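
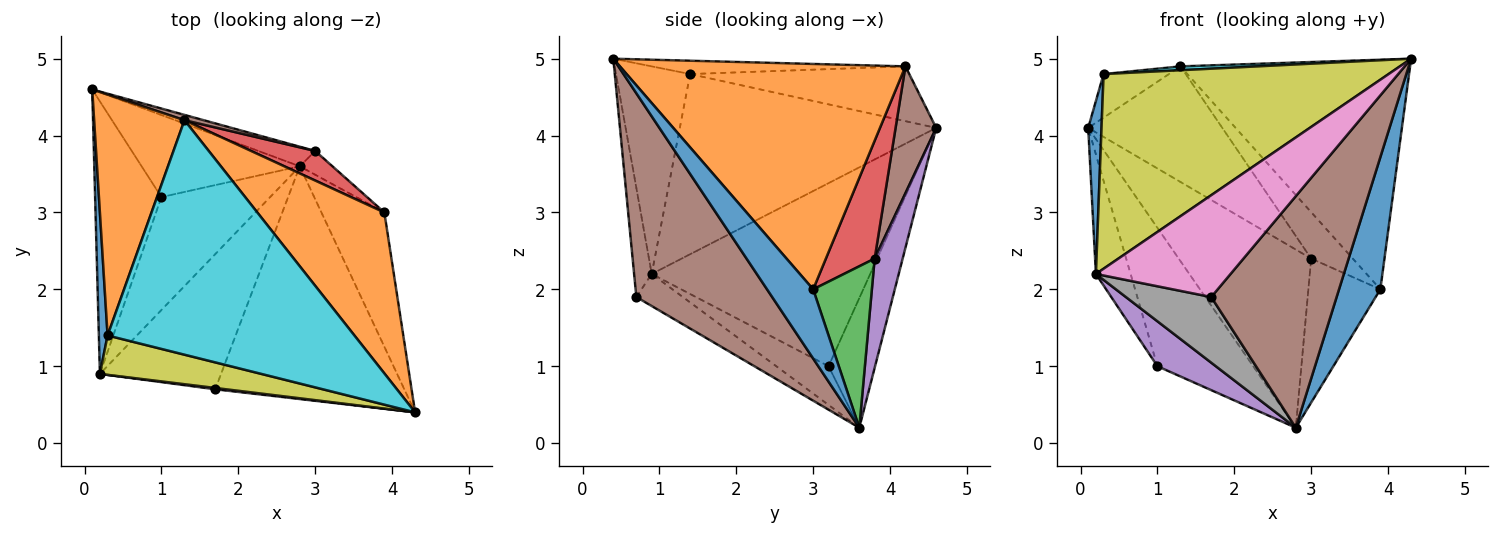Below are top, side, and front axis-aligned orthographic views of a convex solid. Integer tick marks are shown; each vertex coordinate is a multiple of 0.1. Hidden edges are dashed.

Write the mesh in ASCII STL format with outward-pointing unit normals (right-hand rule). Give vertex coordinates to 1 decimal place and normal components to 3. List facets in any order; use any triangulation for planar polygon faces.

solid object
 facet normal 0.617 -0.552 -0.561
  outer loop
   vertex 3.9 3.0 2.0
   vertex 4.3 0.4 5.0
   vertex 2.8 3.6 0.2
  endloop
 endfacet
 facet normal 0.713 0.574 0.402
  outer loop
   vertex 1.3 4.2 4.9
   vertex 4.3 0.4 5.0
   vertex 3.9 3.0 2.0
  endloop
 endfacet
 facet normal -0.385 0.794 -0.470
  outer loop
   vertex 1.0 3.2 1.0
   vertex 0.1 4.6 4.1
   vertex 2.8 3.6 0.2
  endloop
 endfacet
 facet normal -0.930 0.148 -0.337
  outer loop
   vertex 1.0 3.2 1.0
   vertex 0.2 0.9 2.2
   vertex 0.1 4.6 4.1
  endloop
 endfacet
 facet normal -0.314 -0.351 -0.882
  outer loop
   vertex 1.0 3.2 1.0
   vertex 2.8 3.6 0.2
   vertex 0.2 0.9 2.2
  endloop
 endfacet
 facet normal 0.607 -0.560 -0.563
  outer loop
   vertex 1.7 0.7 1.9
   vertex 2.8 3.6 0.2
   vertex 4.3 0.4 5.0
  endloop
 endfacet
 facet normal -0.130 -0.991 0.013
  outer loop
   vertex 1.7 0.7 1.9
   vertex 4.3 0.4 5.0
   vertex 0.2 0.9 2.2
  endloop
 endfacet
 facet normal -0.232 -0.425 -0.875
  outer loop
   vertex 1.7 0.7 1.9
   vertex 0.2 0.9 2.2
   vertex 2.8 3.6 0.2
  endloop
 endfacet
 facet normal -0.247 -0.950 0.192
  outer loop
   vertex 0.3 1.4 4.8
   vertex 0.2 0.9 2.2
   vertex 4.3 0.4 5.0
  endloop
 endfacet
 facet normal -0.054 -0.016 0.998
  outer loop
   vertex 0.3 1.4 4.8
   vertex 4.3 0.4 5.0
   vertex 1.3 4.2 4.9
  endloop
 endfacet
 facet normal -0.997 -0.052 0.048
  outer loop
   vertex 0.3 1.4 4.8
   vertex 0.1 4.6 4.1
   vertex 0.2 0.9 2.2
  endloop
 endfacet
 facet normal -0.512 0.153 0.845
  outer loop
   vertex 0.3 1.4 4.8
   vertex 1.3 4.2 4.9
   vertex 0.1 4.6 4.1
  endloop
 endfacet
 facet normal 0.627 0.769 -0.127
  outer loop
   vertex 3.0 3.8 2.4
   vertex 3.9 3.0 2.0
   vertex 2.8 3.6 0.2
  endloop
 endfacet
 facet normal 0.703 0.600 0.382
  outer loop
   vertex 3.0 3.8 2.4
   vertex 1.3 4.2 4.9
   vertex 3.9 3.0 2.0
  endloop
 endfacet
 facet normal 0.206 0.973 -0.107
  outer loop
   vertex 3.0 3.8 2.4
   vertex 2.8 3.6 0.2
   vertex 0.1 4.6 4.1
  endloop
 endfacet
 facet normal 0.289 0.956 0.044
  outer loop
   vertex 3.0 3.8 2.4
   vertex 0.1 4.6 4.1
   vertex 1.3 4.2 4.9
  endloop
 endfacet
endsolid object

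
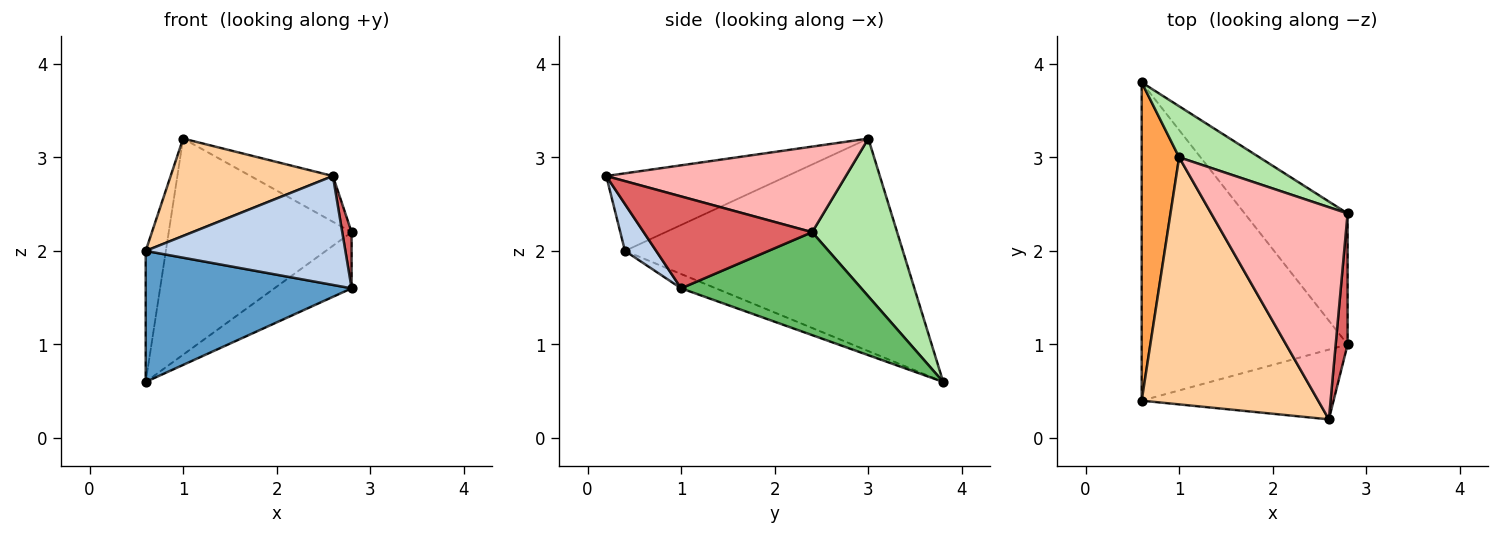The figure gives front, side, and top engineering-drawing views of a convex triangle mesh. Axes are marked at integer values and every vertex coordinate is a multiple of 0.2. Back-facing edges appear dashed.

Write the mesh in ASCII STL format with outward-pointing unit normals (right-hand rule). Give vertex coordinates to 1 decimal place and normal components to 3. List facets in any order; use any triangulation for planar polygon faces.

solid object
 facet normal -0.064 -0.380 -0.923
  outer loop
   vertex 0.6 0.4 2.0
   vertex 0.6 3.8 0.6
   vertex 2.8 1.0 1.6
  endloop
 endfacet
 facet normal 0.130 -0.835 -0.535
  outer loop
   vertex 0.6 0.4 2.0
   vertex 2.8 1.0 1.6
   vertex 2.6 0.2 2.8
  endloop
 endfacet
 facet normal -0.982 0.071 0.173
  outer loop
   vertex 0.6 0.4 2.0
   vertex 1.0 3.0 3.2
   vertex 0.6 3.8 0.6
  endloop
 endfacet
 facet normal -0.378 -0.339 0.861
  outer loop
   vertex 0.6 0.4 2.0
   vertex 2.6 0.2 2.8
   vertex 1.0 3.0 3.2
  endloop
 endfacet
 facet normal 0.677 0.290 -0.677
  outer loop
   vertex 2.8 2.4 2.2
   vertex 2.8 1.0 1.6
   vertex 0.6 3.8 0.6
  endloop
 endfacet
 facet normal 0.412 0.887 0.209
  outer loop
   vertex 2.8 2.4 2.2
   vertex 0.6 3.8 0.6
   vertex 1.0 3.0 3.2
  endloop
 endfacet
 facet normal 0.990 -0.055 0.128
  outer loop
   vertex 2.8 2.4 2.2
   vertex 2.6 0.2 2.8
   vertex 2.8 1.0 1.6
  endloop
 endfacet
 facet normal 0.523 0.180 0.833
  outer loop
   vertex 2.8 2.4 2.2
   vertex 1.0 3.0 3.2
   vertex 2.6 0.2 2.8
  endloop
 endfacet
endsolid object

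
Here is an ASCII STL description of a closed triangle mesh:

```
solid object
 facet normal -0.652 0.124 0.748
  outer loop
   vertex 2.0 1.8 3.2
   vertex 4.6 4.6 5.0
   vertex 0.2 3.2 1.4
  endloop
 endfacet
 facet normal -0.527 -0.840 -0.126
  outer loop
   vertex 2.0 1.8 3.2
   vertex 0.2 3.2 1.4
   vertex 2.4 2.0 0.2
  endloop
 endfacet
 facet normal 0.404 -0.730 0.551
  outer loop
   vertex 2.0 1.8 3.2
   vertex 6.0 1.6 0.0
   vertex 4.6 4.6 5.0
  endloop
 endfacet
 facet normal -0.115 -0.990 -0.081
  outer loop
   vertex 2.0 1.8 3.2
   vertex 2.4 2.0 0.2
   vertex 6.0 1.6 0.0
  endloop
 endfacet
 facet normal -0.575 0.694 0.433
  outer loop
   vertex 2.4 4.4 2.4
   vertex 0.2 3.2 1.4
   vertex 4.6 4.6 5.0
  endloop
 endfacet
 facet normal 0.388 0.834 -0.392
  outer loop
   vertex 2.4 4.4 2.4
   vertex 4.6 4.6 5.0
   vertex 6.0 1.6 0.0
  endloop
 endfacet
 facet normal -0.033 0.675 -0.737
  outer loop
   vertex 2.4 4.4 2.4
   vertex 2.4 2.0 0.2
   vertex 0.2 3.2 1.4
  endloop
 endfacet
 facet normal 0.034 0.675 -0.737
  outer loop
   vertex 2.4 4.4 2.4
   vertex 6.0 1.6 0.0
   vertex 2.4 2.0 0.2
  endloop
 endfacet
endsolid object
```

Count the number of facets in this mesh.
8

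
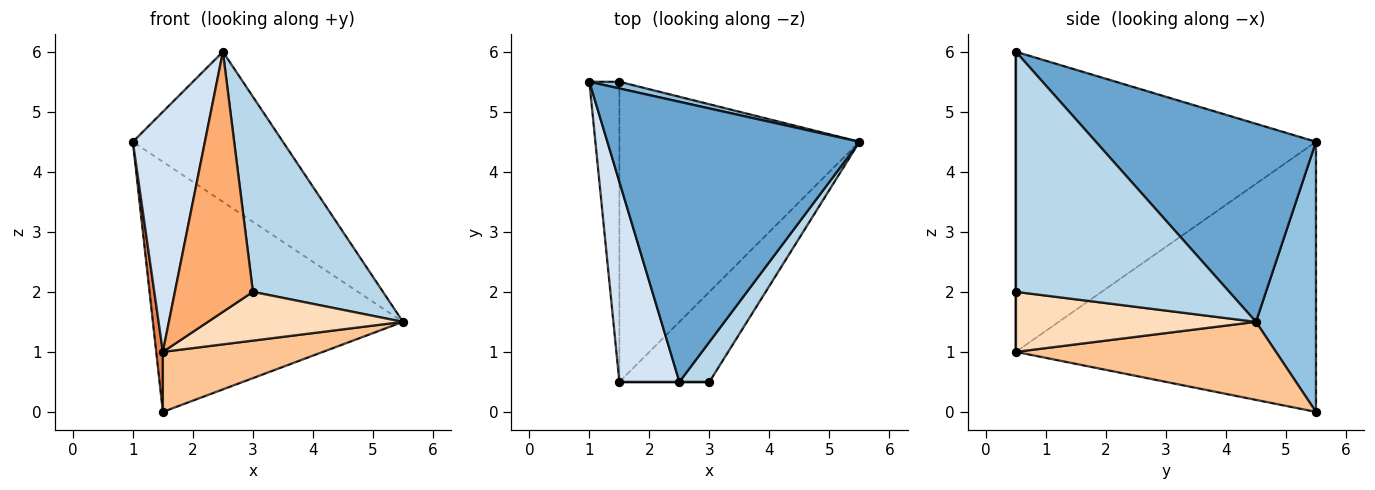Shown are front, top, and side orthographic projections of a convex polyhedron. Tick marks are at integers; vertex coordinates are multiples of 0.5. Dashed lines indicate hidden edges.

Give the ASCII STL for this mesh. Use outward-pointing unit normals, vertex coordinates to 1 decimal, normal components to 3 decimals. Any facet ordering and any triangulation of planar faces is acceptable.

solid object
 facet normal 0.569 0.388 0.725
  outer loop
   vertex 2.5 0.5 6.0
   vertex 5.5 4.5 1.5
   vertex 1.0 5.5 4.5
  endloop
 endfacet
 facet normal 0.233 0.972 0.026
  outer loop
   vertex 1.5 5.5 0.0
   vertex 1.0 5.5 4.5
   vertex 5.5 4.5 1.5
  endloop
 endfacet
 facet normal 0.849 -0.517 0.106
  outer loop
   vertex 3.0 0.5 2.0
   vertex 5.5 4.5 1.5
   vertex 2.5 0.5 6.0
  endloop
 endfacet
 facet normal -0.955 -0.229 0.191
  outer loop
   vertex 1.5 0.5 1.0
   vertex 2.5 0.5 6.0
   vertex 1.0 5.5 4.5
  endloop
 endfacet
 facet normal -0.994 -0.022 -0.110
  outer loop
   vertex 1.5 0.5 1.0
   vertex 1.0 5.5 4.5
   vertex 1.5 5.5 0.0
  endloop
 endfacet
 facet normal 0.000 -1.000 0.000
  outer loop
   vertex 1.5 0.5 1.0
   vertex 3.0 0.5 2.0
   vertex 2.5 0.5 6.0
  endloop
 endfacet
 facet normal 0.304 -0.187 -0.934
  outer loop
   vertex 1.5 0.5 1.0
   vertex 1.5 5.5 0.0
   vertex 5.5 4.5 1.5
  endloop
 endfacet
 facet normal 0.506 -0.411 -0.759
  outer loop
   vertex 1.5 0.5 1.0
   vertex 5.5 4.5 1.5
   vertex 3.0 0.5 2.0
  endloop
 endfacet
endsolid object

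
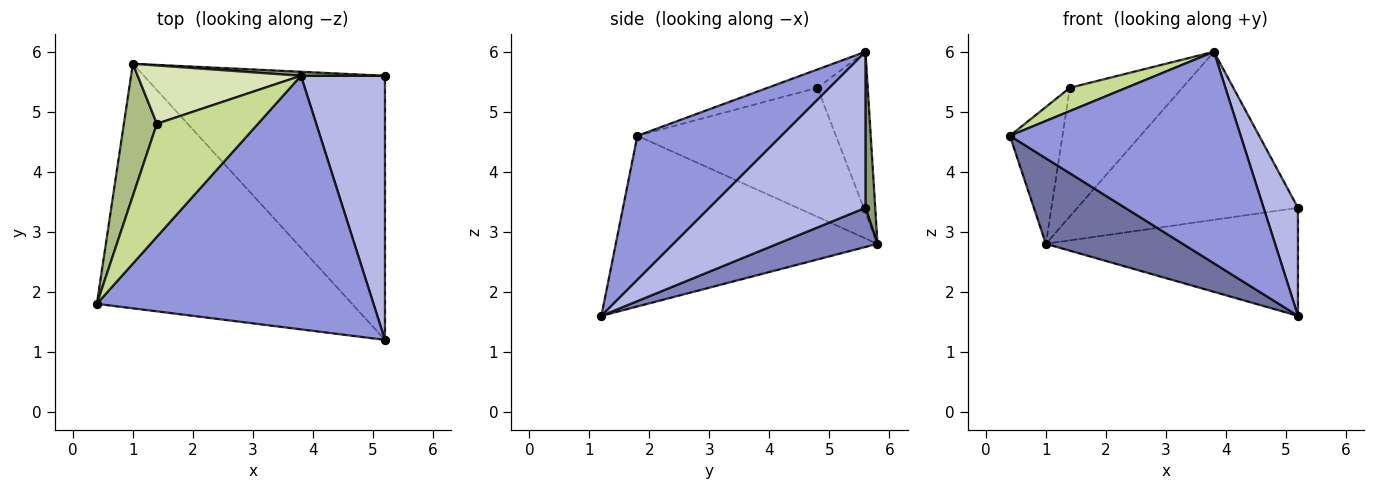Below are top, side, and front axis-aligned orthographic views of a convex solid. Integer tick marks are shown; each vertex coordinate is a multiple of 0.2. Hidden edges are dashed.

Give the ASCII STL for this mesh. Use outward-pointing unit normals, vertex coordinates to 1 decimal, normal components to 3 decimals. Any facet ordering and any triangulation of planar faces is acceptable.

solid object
 facet normal -0.534 -0.279 -0.798
  outer loop
   vertex 1.0 5.8 2.8
   vertex 5.2 1.2 1.6
   vertex 0.4 1.8 4.6
  endloop
 endfacet
 facet normal 0.149 0.374 -0.915
  outer loop
   vertex 1.0 5.8 2.8
   vertex 5.2 5.6 3.4
   vertex 5.2 1.2 1.6
  endloop
 endfacet
 facet normal 0.371 -0.595 0.713
  outer loop
   vertex 3.8 5.6 6.0
   vertex 0.4 1.8 4.6
   vertex 5.2 1.2 1.6
  endloop
 endfacet
 facet normal 0.864 -0.190 0.465
  outer loop
   vertex 3.8 5.6 6.0
   vertex 5.2 1.2 1.6
   vertex 5.2 5.6 3.4
  endloop
 endfacet
 facet normal 0.044 0.999 0.024
  outer loop
   vertex 3.8 5.6 6.0
   vertex 5.2 5.6 3.4
   vertex 1.0 5.8 2.8
  endloop
 endfacet
 facet normal -0.938 0.249 0.240
  outer loop
   vertex 1.4 4.8 5.4
   vertex 1.0 5.8 2.8
   vertex 0.4 1.8 4.6
  endloop
 endfacet
 facet normal -0.175 -0.199 0.964
  outer loop
   vertex 1.4 4.8 5.4
   vertex 0.4 1.8 4.6
   vertex 3.8 5.6 6.0
  endloop
 endfacet
 facet normal -0.377 0.844 0.382
  outer loop
   vertex 1.4 4.8 5.4
   vertex 3.8 5.6 6.0
   vertex 1.0 5.8 2.8
  endloop
 endfacet
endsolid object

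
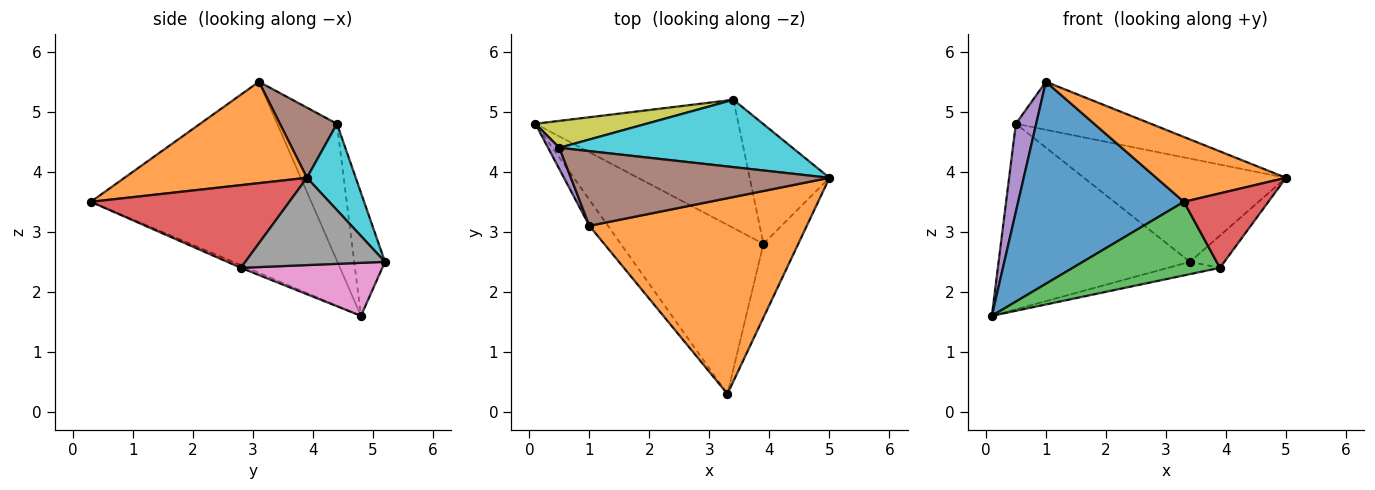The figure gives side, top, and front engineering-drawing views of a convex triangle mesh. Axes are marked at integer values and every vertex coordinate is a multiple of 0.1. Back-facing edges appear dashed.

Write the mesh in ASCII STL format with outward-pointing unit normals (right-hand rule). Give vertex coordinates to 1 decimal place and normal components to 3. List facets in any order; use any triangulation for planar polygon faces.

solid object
 facet normal -0.797 -0.599 -0.077
  outer loop
   vertex 1.0 3.1 5.5
   vertex 0.1 4.8 1.6
   vertex 3.3 0.3 3.5
  endloop
 endfacet
 facet normal 0.405 -0.288 0.868
  outer loop
   vertex 1.0 3.1 5.5
   vertex 3.3 0.3 3.5
   vertex 5.0 3.9 3.9
  endloop
 endfacet
 facet normal -0.017 -0.399 -0.917
  outer loop
   vertex 3.9 2.8 2.4
   vertex 3.3 0.3 3.5
   vertex 0.1 4.8 1.6
  endloop
 endfacet
 facet normal 0.858 -0.365 -0.362
  outer loop
   vertex 3.9 2.8 2.4
   vertex 5.0 3.9 3.9
   vertex 3.3 0.3 3.5
  endloop
 endfacet
 facet normal -0.944 -0.321 0.078
  outer loop
   vertex 0.5 4.4 4.8
   vertex 0.1 4.8 1.6
   vertex 1.0 3.1 5.5
  endloop
 endfacet
 facet normal 0.223 0.527 0.820
  outer loop
   vertex 0.5 4.4 4.8
   vertex 1.0 3.1 5.5
   vertex 5.0 3.9 3.9
  endloop
 endfacet
 facet normal 0.252 0.093 -0.963
  outer loop
   vertex 3.4 5.2 2.5
   vertex 3.9 2.8 2.4
   vertex 0.1 4.8 1.6
  endloop
 endfacet
 facet normal 0.726 0.179 -0.664
  outer loop
   vertex 3.4 5.2 2.5
   vertex 5.0 3.9 3.9
   vertex 3.9 2.8 2.4
  endloop
 endfacet
 facet normal -0.157 0.977 0.142
  outer loop
   vertex 3.4 5.2 2.5
   vertex 0.1 4.8 1.6
   vertex 0.5 4.4 4.8
  endloop
 endfacet
 facet normal 0.198 0.821 0.536
  outer loop
   vertex 3.4 5.2 2.5
   vertex 0.5 4.4 4.8
   vertex 5.0 3.9 3.9
  endloop
 endfacet
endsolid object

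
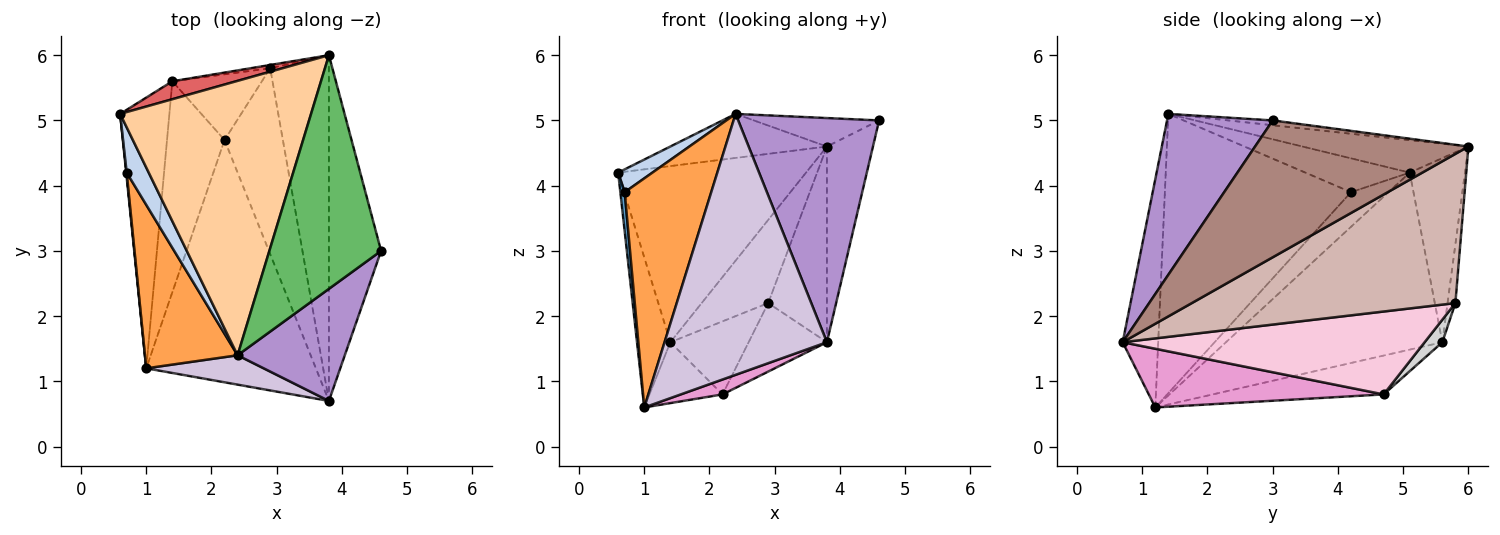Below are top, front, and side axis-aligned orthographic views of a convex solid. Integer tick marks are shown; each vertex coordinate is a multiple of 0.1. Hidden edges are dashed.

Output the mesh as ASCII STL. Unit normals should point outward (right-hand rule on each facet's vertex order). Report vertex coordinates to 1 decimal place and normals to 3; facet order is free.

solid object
 facet normal -0.993 -0.115 0.014
  outer loop
   vertex 0.7 4.2 3.9
   vertex 0.6 5.1 4.2
   vertex 1.0 1.2 0.6
  endloop
 endfacet
 facet normal -0.808 -0.265 0.526
  outer loop
   vertex 0.7 4.2 3.9
   vertex 2.4 1.4 5.1
   vertex 0.6 5.1 4.2
  endloop
 endfacet
 facet normal -0.868 -0.404 0.288
  outer loop
   vertex 0.7 4.2 3.9
   vertex 1.0 1.2 0.6
   vertex 2.4 1.4 5.1
  endloop
 endfacet
 facet normal -0.166 0.156 0.974
  outer loop
   vertex 3.8 6.0 4.6
   vertex 0.6 5.1 4.2
   vertex 2.4 1.4 5.1
  endloop
 endfacet
 facet normal -0.043 0.121 0.992
  outer loop
   vertex 3.8 6.0 4.6
   vertex 2.4 1.4 5.1
   vertex 4.6 3.0 5.0
  endloop
 endfacet
 facet normal -0.953 0.147 -0.265
  outer loop
   vertex 1.4 5.6 1.6
   vertex 1.0 1.2 0.6
   vertex 0.6 5.1 4.2
  endloop
 endfacet
 facet normal -0.281 0.955 0.097
  outer loop
   vertex 1.4 5.6 1.6
   vertex 0.6 5.1 4.2
   vertex 3.8 6.0 4.6
  endloop
 endfacet
 facet normal -0.117 0.992 -0.039
  outer loop
   vertex 1.4 5.6 1.6
   vertex 3.8 6.0 4.6
   vertex 2.9 5.8 2.2
  endloop
 endfacet
 facet normal 0.557 -0.743 0.371
  outer loop
   vertex 3.8 0.7 1.6
   vertex 4.6 3.0 5.0
   vertex 2.4 1.4 5.1
  endloop
 endfacet
 facet normal -0.212 -0.971 0.109
  outer loop
   vertex 3.8 0.7 1.6
   vertex 2.4 1.4 5.1
   vertex 1.0 1.2 0.6
  endloop
 endfacet
 facet normal 0.916 0.198 -0.349
  outer loop
   vertex 3.8 0.7 1.6
   vertex 3.8 6.0 4.6
   vertex 4.6 3.0 5.0
  endloop
 endfacet
 facet normal 0.911 0.203 -0.359
  outer loop
   vertex 3.8 0.7 1.6
   vertex 2.9 5.8 2.2
   vertex 3.8 6.0 4.6
  endloop
 endfacet
 facet normal 0.327 -0.058 -0.943
  outer loop
   vertex 2.2 4.7 0.8
   vertex 3.8 0.7 1.6
   vertex 1.0 1.2 0.6
  endloop
 endfacet
 facet normal 0.800 0.207 -0.563
  outer loop
   vertex 2.2 4.7 0.8
   vertex 2.9 5.8 2.2
   vertex 3.8 0.7 1.6
  endloop
 endfacet
 facet normal -0.544 0.233 -0.806
  outer loop
   vertex 2.2 4.7 0.8
   vertex 1.0 1.2 0.6
   vertex 1.4 5.6 1.6
  endloop
 endfacet
 facet normal 0.166 0.733 -0.659
  outer loop
   vertex 2.2 4.7 0.8
   vertex 1.4 5.6 1.6
   vertex 2.9 5.8 2.2
  endloop
 endfacet
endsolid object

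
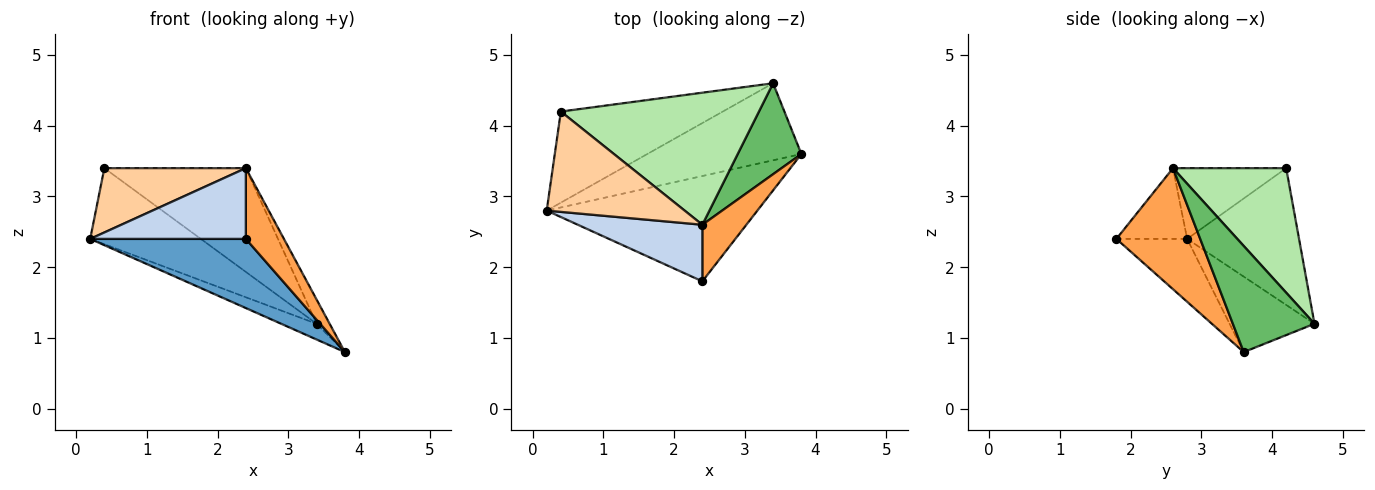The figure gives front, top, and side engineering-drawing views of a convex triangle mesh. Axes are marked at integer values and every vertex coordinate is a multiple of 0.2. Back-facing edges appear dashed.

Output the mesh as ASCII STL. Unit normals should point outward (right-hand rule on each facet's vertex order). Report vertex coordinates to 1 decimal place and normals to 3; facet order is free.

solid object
 facet normal -0.242 -0.533 -0.811
  outer loop
   vertex 2.4 1.8 2.4
   vertex 0.2 2.8 2.4
   vertex 3.8 3.6 0.8
  endloop
 endfacet
 facet normal -0.334 -0.736 0.589
  outer loop
   vertex 2.4 2.6 3.4
   vertex 0.2 2.8 2.4
   vertex 2.4 1.8 2.4
  endloop
 endfacet
 facet normal 0.864 -0.393 0.314
  outer loop
   vertex 2.4 2.6 3.4
   vertex 2.4 1.8 2.4
   vertex 3.8 3.6 0.8
  endloop
 endfacet
 facet normal -0.396 -0.495 0.773
  outer loop
   vertex 0.4 4.2 3.4
   vertex 0.2 2.8 2.4
   vertex 2.4 2.6 3.4
  endloop
 endfacet
 facet normal 0.850 0.136 0.510
  outer loop
   vertex 3.4 4.6 1.2
   vertex 2.4 2.6 3.4
   vertex 3.8 3.6 0.8
  endloop
 endfacet
 facet normal 0.443 0.554 0.705
  outer loop
   vertex 3.4 4.6 1.2
   vertex 0.4 4.2 3.4
   vertex 2.4 2.6 3.4
  endloop
 endfacet
 facet normal -0.433 0.180 -0.883
  outer loop
   vertex 3.4 4.6 1.2
   vertex 3.8 3.6 0.8
   vertex 0.2 2.8 2.4
  endloop
 endfacet
 facet normal -0.544 0.538 -0.644
  outer loop
   vertex 3.4 4.6 1.2
   vertex 0.2 2.8 2.4
   vertex 0.4 4.2 3.4
  endloop
 endfacet
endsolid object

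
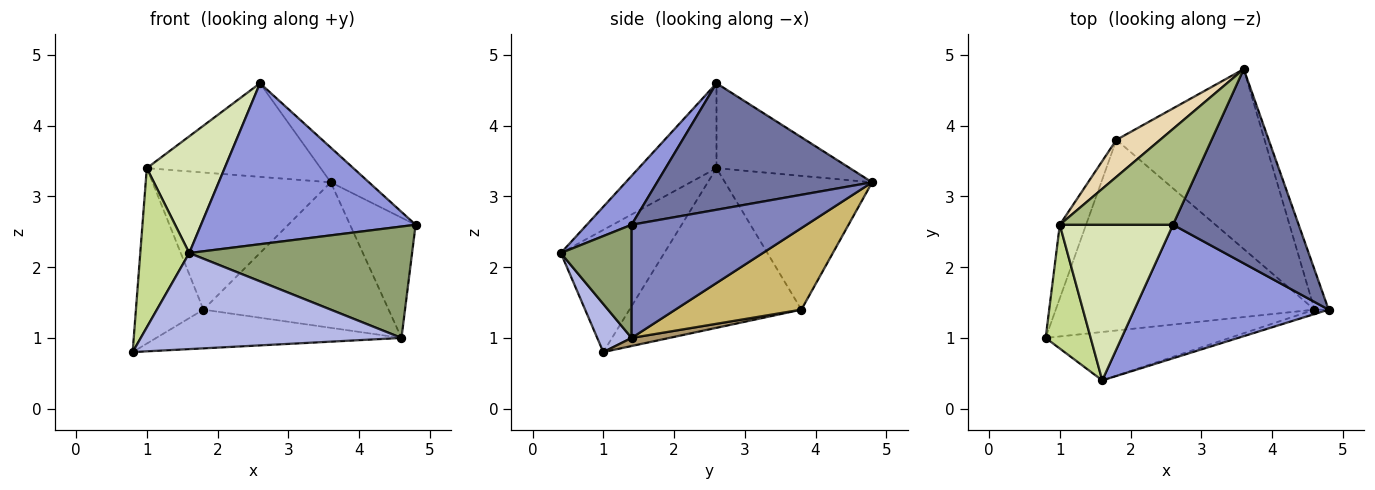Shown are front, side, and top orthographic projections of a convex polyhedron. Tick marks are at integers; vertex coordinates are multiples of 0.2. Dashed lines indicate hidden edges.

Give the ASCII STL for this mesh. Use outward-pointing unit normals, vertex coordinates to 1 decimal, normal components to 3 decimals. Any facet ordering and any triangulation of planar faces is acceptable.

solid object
 facet normal 0.704 0.125 0.699
  outer loop
   vertex 2.6 2.6 4.6
   vertex 4.8 1.4 2.6
   vertex 3.6 4.8 3.2
  endloop
 endfacet
 facet normal 0.930 0.349 -0.116
  outer loop
   vertex 4.6 1.4 1.0
   vertex 3.6 4.8 3.2
   vertex 4.8 1.4 2.6
  endloop
 endfacet
 facet normal 0.159 -0.760 0.630
  outer loop
   vertex 1.6 0.4 2.2
   vertex 4.8 1.4 2.6
   vertex 2.6 2.6 4.6
  endloop
 endfacet
 facet normal 0.117 -0.887 -0.447
  outer loop
   vertex 1.6 0.4 2.2
   vertex 0.8 1.0 0.8
   vertex 4.6 1.4 1.0
  endloop
 endfacet
 facet normal 0.302 -0.952 -0.038
  outer loop
   vertex 1.6 0.4 2.2
   vertex 4.6 1.4 1.0
   vertex 4.8 1.4 2.6
  endloop
 endfacet
 facet normal -0.473 0.616 0.630
  outer loop
   vertex 1.0 2.6 3.4
   vertex 2.6 2.6 4.6
   vertex 3.6 4.8 3.2
  endloop
 endfacet
 facet normal -0.857 -0.406 0.316
  outer loop
   vertex 1.0 2.6 3.4
   vertex 0.8 1.0 0.8
   vertex 1.6 0.4 2.2
  endloop
 endfacet
 facet normal -0.514 -0.514 0.686
  outer loop
   vertex 1.0 2.6 3.4
   vertex 1.6 0.4 2.2
   vertex 2.6 2.6 4.6
  endloop
 endfacet
 facet normal 0.031 0.199 -0.980
  outer loop
   vertex 1.8 3.8 1.4
   vertex 4.6 1.4 1.0
   vertex 0.8 1.0 0.8
  endloop
 endfacet
 facet normal 0.394 0.578 -0.715
  outer loop
   vertex 1.8 3.8 1.4
   vertex 3.6 4.8 3.2
   vertex 4.6 1.4 1.0
  endloop
 endfacet
 facet normal -0.920 0.361 -0.151
  outer loop
   vertex 1.8 3.8 1.4
   vertex 0.8 1.0 0.8
   vertex 1.0 2.6 3.4
  endloop
 endfacet
 facet normal -0.623 0.755 0.204
  outer loop
   vertex 1.8 3.8 1.4
   vertex 1.0 2.6 3.4
   vertex 3.6 4.8 3.2
  endloop
 endfacet
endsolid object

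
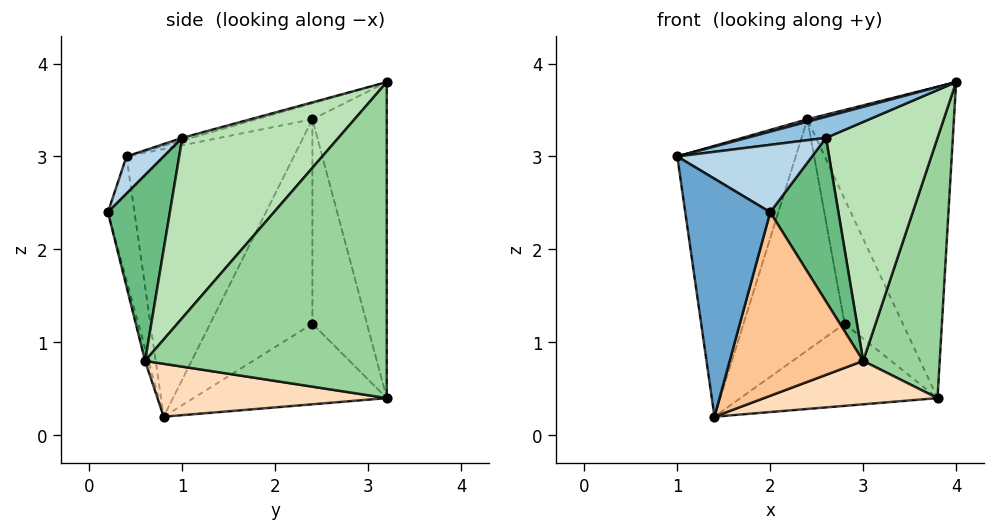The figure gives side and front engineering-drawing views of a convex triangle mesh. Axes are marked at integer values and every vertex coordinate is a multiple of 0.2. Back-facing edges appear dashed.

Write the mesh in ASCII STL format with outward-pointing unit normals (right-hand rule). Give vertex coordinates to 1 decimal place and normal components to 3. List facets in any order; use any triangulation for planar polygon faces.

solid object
 facet normal -0.294 -0.940 -0.176
  outer loop
   vertex 1.4 0.8 0.2
   vertex 2.0 0.2 2.4
   vertex 1.0 0.4 3.0
  endloop
 endfacet
 facet normal -0.029 -0.246 0.969
  outer loop
   vertex 2.6 1.0 3.2
   vertex 4.0 3.2 3.8
   vertex 1.0 0.4 3.0
  endloop
 endfacet
 facet normal 0.211 -0.766 0.607
  outer loop
   vertex 2.6 1.0 3.2
   vertex 1.0 0.4 3.0
   vertex 2.0 0.2 2.4
  endloop
 endfacet
 facet normal -0.225 -0.037 0.974
  outer loop
   vertex 2.4 2.4 3.4
   vertex 1.0 0.4 3.0
   vertex 4.0 3.2 3.8
  endloop
 endfacet
 facet normal -0.452 0.891 0.027
  outer loop
   vertex 2.4 2.4 3.4
   vertex 4.0 3.2 3.8
   vertex 3.8 3.2 0.4
  endloop
 endfacet
 facet normal -0.816 0.578 -0.034
  outer loop
   vertex 2.4 2.4 3.4
   vertex 1.4 0.8 0.2
   vertex 1.0 0.4 3.0
  endloop
 endfacet
 facet normal -0.024 -0.966 -0.257
  outer loop
   vertex 3.0 0.6 0.8
   vertex 2.0 0.2 2.4
   vertex 1.4 0.8 0.2
  endloop
 endfacet
 facet normal 0.315 -0.238 -0.919
  outer loop
   vertex 3.0 0.6 0.8
   vertex 1.4 0.8 0.2
   vertex 3.8 3.2 0.4
  endloop
 endfacet
 facet normal 0.655 -0.720 0.229
  outer loop
   vertex 3.0 0.6 0.8
   vertex 2.6 1.0 3.2
   vertex 2.0 0.2 2.4
  endloop
 endfacet
 facet normal 0.952 -0.301 -0.056
  outer loop
   vertex 3.0 0.6 0.8
   vertex 3.8 3.2 0.4
   vertex 4.0 3.2 3.8
  endloop
 endfacet
 facet normal 0.793 -0.566 0.226
  outer loop
   vertex 3.0 0.6 0.8
   vertex 4.0 3.2 3.8
   vertex 2.6 1.0 3.2
  endloop
 endfacet
 facet normal -0.691 0.705 -0.160
  outer loop
   vertex 2.8 2.4 1.2
   vertex 3.8 3.2 0.4
   vertex 1.4 0.8 0.2
  endloop
 endfacet
 facet normal -0.678 0.724 -0.123
  outer loop
   vertex 2.8 2.4 1.2
   vertex 2.4 2.4 3.4
   vertex 3.8 3.2 0.4
  endloop
 endfacet
 facet normal -0.705 0.697 -0.128
  outer loop
   vertex 2.8 2.4 1.2
   vertex 1.4 0.8 0.2
   vertex 2.4 2.4 3.4
  endloop
 endfacet
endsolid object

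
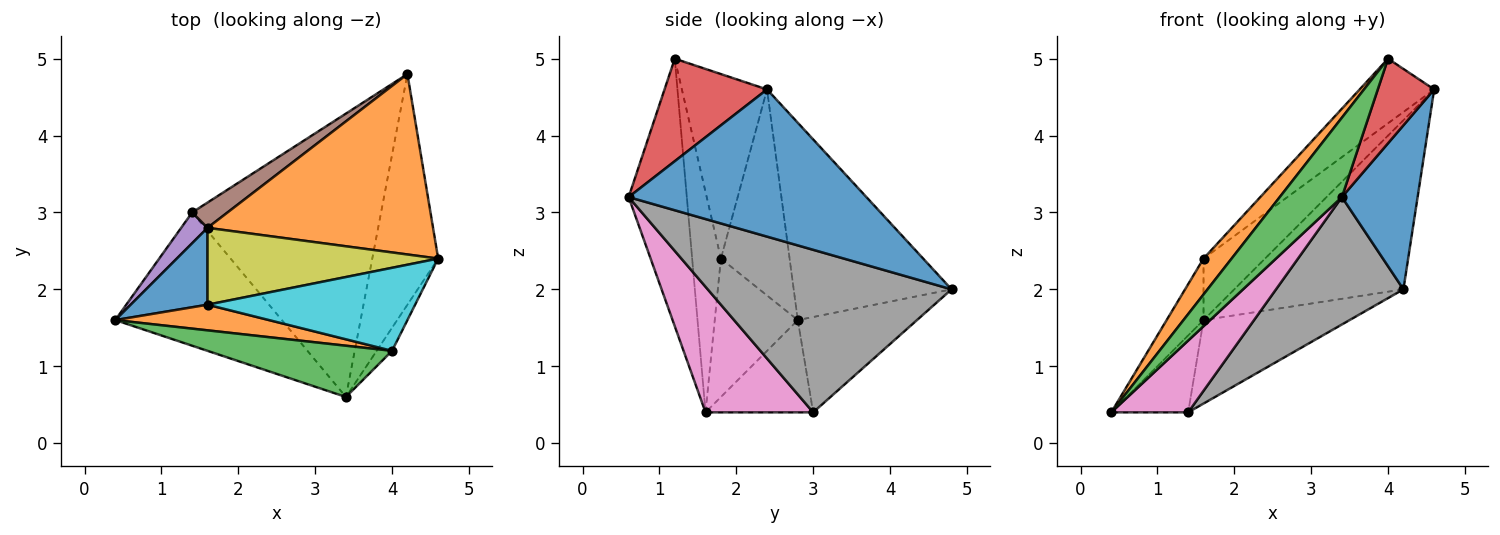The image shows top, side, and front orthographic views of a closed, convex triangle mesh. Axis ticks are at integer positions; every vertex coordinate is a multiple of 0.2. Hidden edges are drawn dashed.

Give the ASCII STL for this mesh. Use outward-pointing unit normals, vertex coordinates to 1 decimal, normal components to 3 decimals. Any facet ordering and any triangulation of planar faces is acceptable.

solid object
 facet normal 0.876 -0.279 -0.392
  outer loop
   vertex 3.4 0.6 3.2
   vertex 4.2 4.8 2.0
   vertex 4.6 2.4 4.6
  endloop
 endfacet
 facet normal -0.538 0.576 0.615
  outer loop
   vertex 1.6 2.8 1.6
   vertex 4.6 2.4 4.6
   vertex 4.2 4.8 2.0
  endloop
 endfacet
 facet normal -0.618 -0.661 0.426
  outer loop
   vertex 4.0 1.2 5.0
   vertex 0.4 1.6 0.4
   vertex 3.4 0.6 3.2
  endloop
 endfacet
 facet normal 0.869 -0.478 -0.130
  outer loop
   vertex 4.0 1.2 5.0
   vertex 3.4 0.6 3.2
   vertex 4.6 2.4 4.6
  endloop
 endfacet
 facet normal -0.793 0.566 0.226
  outer loop
   vertex 1.4 3.0 0.4
   vertex 0.4 1.6 0.4
   vertex 1.6 2.8 1.6
  endloop
 endfacet
 facet normal -0.615 0.754 0.228
  outer loop
   vertex 1.4 3.0 0.4
   vertex 1.6 2.8 1.6
   vertex 4.2 4.8 2.0
  endloop
 endfacet
 facet normal 0.553 -0.395 -0.734
  outer loop
   vertex 1.4 3.0 0.4
   vertex 3.4 0.6 3.2
   vertex 0.4 1.6 0.4
  endloop
 endfacet
 facet normal 0.617 -0.323 -0.717
  outer loop
   vertex 1.4 3.0 0.4
   vertex 4.2 4.8 2.0
   vertex 3.4 0.6 3.2
  endloop
 endfacet
 facet normal -0.572 0.512 0.640
  outer loop
   vertex 1.6 1.8 2.4
   vertex 4.6 2.4 4.6
   vertex 1.6 2.8 1.6
  endloop
 endfacet
 facet normal -0.574 0.503 0.646
  outer loop
   vertex 1.6 1.8 2.4
   vertex 4.0 1.2 5.0
   vertex 4.6 2.4 4.6
  endloop
 endfacet
 facet normal -0.815 0.362 0.453
  outer loop
   vertex 1.6 1.8 2.4
   vertex 1.6 2.8 1.6
   vertex 0.4 1.6 0.4
  endloop
 endfacet
 facet normal -0.640 -0.625 0.447
  outer loop
   vertex 1.6 1.8 2.4
   vertex 0.4 1.6 0.4
   vertex 4.0 1.2 5.0
  endloop
 endfacet
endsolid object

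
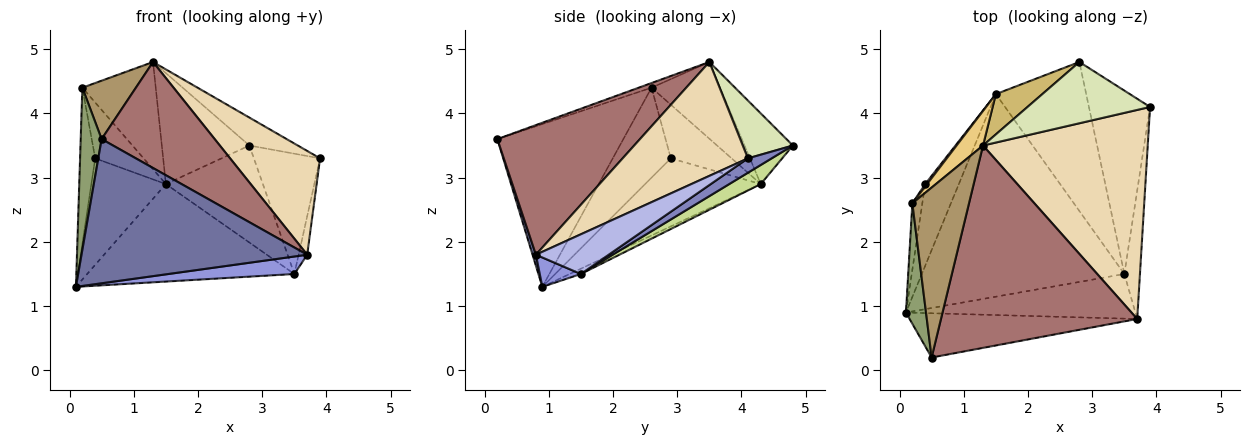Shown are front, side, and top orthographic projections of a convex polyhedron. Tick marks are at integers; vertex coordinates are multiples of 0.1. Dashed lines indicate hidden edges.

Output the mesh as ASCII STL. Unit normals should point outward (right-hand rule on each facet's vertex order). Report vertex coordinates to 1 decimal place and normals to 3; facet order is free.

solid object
 facet normal 0.014 -0.956 -0.293
  outer loop
   vertex 3.7 0.8 1.8
   vertex 0.5 0.2 3.6
   vertex 0.1 0.9 1.3
  endloop
 endfacet
 facet normal 0.193 0.538 -0.820
  outer loop
   vertex 3.5 1.5 1.5
   vertex 2.8 4.8 3.5
   vertex 3.9 4.1 3.3
  endloop
 endfacet
 facet normal 0.118 -0.362 -0.924
  outer loop
   vertex 3.5 1.5 1.5
   vertex 3.7 0.8 1.8
   vertex 0.1 0.9 1.3
  endloop
 endfacet
 facet normal 0.925 0.109 -0.363
  outer loop
   vertex 3.5 1.5 1.5
   vertex 3.9 4.1 3.3
   vertex 3.7 0.8 1.8
  endloop
 endfacet
 facet normal -0.979 -0.163 0.121
  outer loop
   vertex 0.2 2.6 4.4
   vertex 0.1 0.9 1.3
   vertex 0.5 0.2 3.6
  endloop
 endfacet
 facet normal -0.024 0.434 -0.901
  outer loop
   vertex 1.5 4.3 2.9
   vertex 3.5 1.5 1.5
   vertex 0.1 0.9 1.3
  endloop
 endfacet
 facet normal 0.174 0.537 -0.825
  outer loop
   vertex 1.5 4.3 2.9
   vertex 2.8 4.8 3.5
   vertex 3.5 1.5 1.5
  endloop
 endfacet
 facet normal 0.394 0.381 0.836
  outer loop
   vertex 1.3 3.5 4.8
   vertex 3.9 4.1 3.3
   vertex 2.8 4.8 3.5
  endloop
 endfacet
 facet normal -0.078 -0.324 0.943
  outer loop
   vertex 1.3 3.5 4.8
   vertex 0.2 2.6 4.4
   vertex 0.5 0.2 3.6
  endloop
 endfacet
 facet normal -0.461 0.834 0.303
  outer loop
   vertex 1.3 3.5 4.8
   vertex 2.8 4.8 3.5
   vertex 1.5 4.3 2.9
  endloop
 endfacet
 facet normal -0.665 0.711 0.229
  outer loop
   vertex 1.3 3.5 4.8
   vertex 1.5 4.3 2.9
   vertex 0.2 2.6 4.4
  endloop
 endfacet
 facet normal 0.527 -0.378 0.761
  outer loop
   vertex 1.3 3.5 4.8
   vertex 3.7 0.8 1.8
   vertex 3.9 4.1 3.3
  endloop
 endfacet
 facet normal 0.505 -0.400 0.765
  outer loop
   vertex 1.3 3.5 4.8
   vertex 0.5 0.2 3.6
   vertex 3.7 0.8 1.8
  endloop
 endfacet
 facet normal -0.962 0.251 -0.107
  outer loop
   vertex 0.4 2.9 3.3
   vertex 0.1 0.9 1.3
   vertex 0.2 2.6 4.4
  endloop
 endfacet
 facet normal -0.776 0.500 -0.384
  outer loop
   vertex 0.4 2.9 3.3
   vertex 1.5 4.3 2.9
   vertex 0.1 0.9 1.3
  endloop
 endfacet
 facet normal -0.782 0.622 0.028
  outer loop
   vertex 0.4 2.9 3.3
   vertex 0.2 2.6 4.4
   vertex 1.5 4.3 2.9
  endloop
 endfacet
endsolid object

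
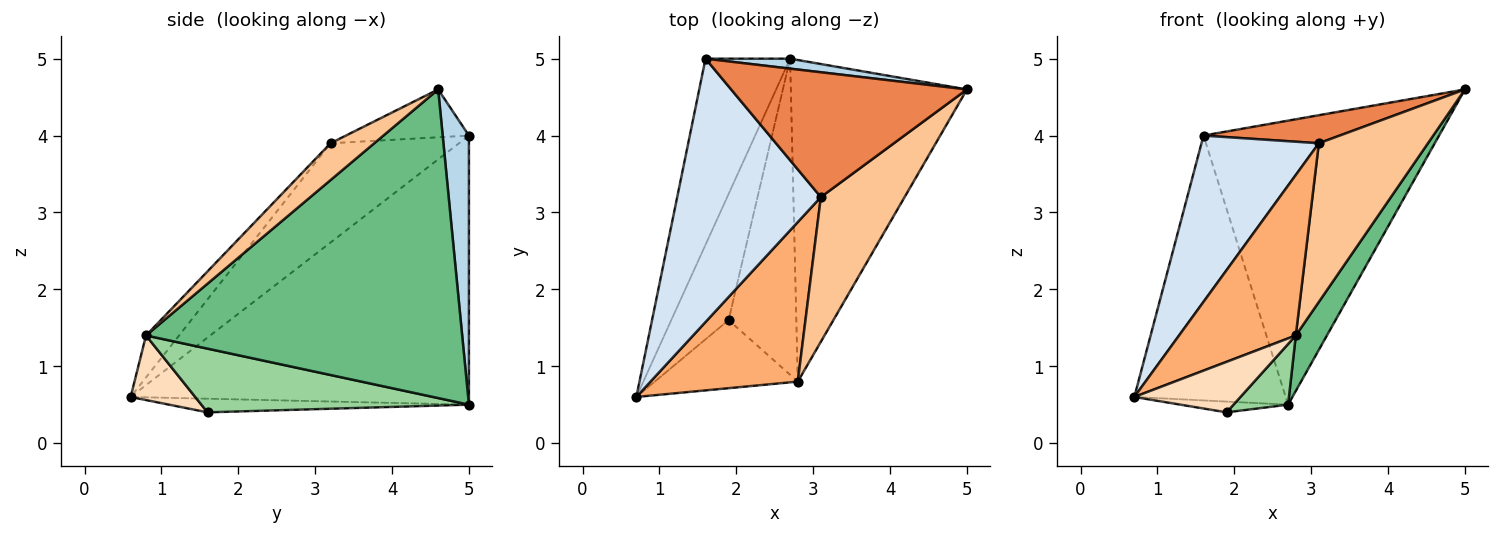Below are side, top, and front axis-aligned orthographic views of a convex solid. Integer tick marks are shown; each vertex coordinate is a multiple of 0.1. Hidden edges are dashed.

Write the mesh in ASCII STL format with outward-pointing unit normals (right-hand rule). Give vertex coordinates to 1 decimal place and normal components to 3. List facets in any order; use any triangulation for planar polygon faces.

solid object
 facet normal -0.877 0.393 -0.276
  outer loop
   vertex 2.7 5.0 0.5
   vertex 0.7 0.6 0.6
   vertex 1.6 5.0 4.0
  endloop
 endfacet
 facet normal -0.231 0.083 -0.970
  outer loop
   vertex 2.7 5.0 0.5
   vertex 1.9 1.6 0.4
   vertex 0.7 0.6 0.6
  endloop
 endfacet
 facet normal 0.111 0.993 0.035
  outer loop
   vertex 2.7 5.0 0.5
   vertex 1.6 5.0 4.0
   vertex 5.0 4.6 4.6
  endloop
 endfacet
 facet normal -0.504 -0.461 0.730
  outer loop
   vertex 3.1 3.2 3.9
   vertex 1.6 5.0 4.0
   vertex 0.7 0.6 0.6
  endloop
 endfacet
 facet normal -0.194 -0.215 0.957
  outer loop
   vertex 3.1 3.2 3.9
   vertex 5.0 4.6 4.6
   vertex 1.6 5.0 4.0
  endloop
 endfacet
 facet normal -0.197 -0.695 0.691
  outer loop
   vertex 2.8 0.8 1.4
   vertex 3.1 3.2 3.9
   vertex 0.7 0.6 0.6
  endloop
 endfacet
 facet normal 0.284 -0.708 0.646
  outer loop
   vertex 2.8 0.8 1.4
   vertex 5.0 4.6 4.6
   vertex 3.1 3.2 3.9
  endloop
 endfacet
 facet normal 0.341 -0.560 -0.755
  outer loop
   vertex 2.8 0.8 1.4
   vertex 0.7 0.6 0.6
   vertex 1.9 1.6 0.4
  endloop
 endfacet
 facet normal 0.865 -0.085 -0.494
  outer loop
   vertex 2.8 0.8 1.4
   vertex 2.7 5.0 0.5
   vertex 5.0 4.6 4.6
  endloop
 endfacet
 facet normal 0.679 -0.138 -0.721
  outer loop
   vertex 2.8 0.8 1.4
   vertex 1.9 1.6 0.4
   vertex 2.7 5.0 0.5
  endloop
 endfacet
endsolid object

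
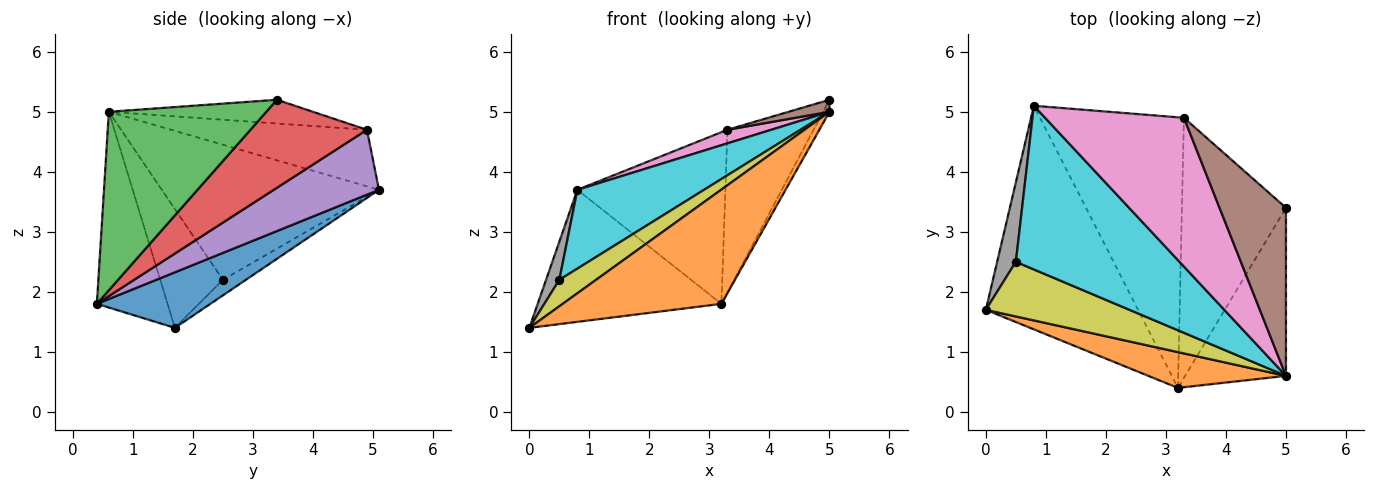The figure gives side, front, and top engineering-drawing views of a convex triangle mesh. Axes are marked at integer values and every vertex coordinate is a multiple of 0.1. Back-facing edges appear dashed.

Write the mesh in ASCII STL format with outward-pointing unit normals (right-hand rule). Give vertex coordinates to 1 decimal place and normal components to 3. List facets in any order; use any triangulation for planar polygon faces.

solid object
 facet normal 0.300 0.485 -0.821
  outer loop
   vertex 3.2 0.4 1.8
   vertex 0.0 1.7 1.4
   vertex 0.8 5.1 3.7
  endloop
 endfacet
 facet normal -0.391 -0.878 0.275
  outer loop
   vertex 5.0 0.6 5.0
   vertex 0.0 1.7 1.4
   vertex 3.2 0.4 1.8
  endloop
 endfacet
 facet normal 0.870 0.035 -0.492
  outer loop
   vertex 5.0 0.6 5.0
   vertex 3.2 0.4 1.8
   vertex 5.0 3.4 5.2
  endloop
 endfacet
 facet normal 0.583 0.431 -0.689
  outer loop
   vertex 3.3 4.9 4.7
   vertex 5.0 3.4 5.2
   vertex 3.2 0.4 1.8
  endloop
 endfacet
 facet normal 0.356 0.501 -0.789
  outer loop
   vertex 3.3 4.9 4.7
   vertex 3.2 0.4 1.8
   vertex 0.8 5.1 3.7
  endloop
 endfacet
 facet normal -0.336 -0.067 0.940
  outer loop
   vertex 3.3 4.9 4.7
   vertex 5.0 0.6 5.0
   vertex 5.0 3.4 5.2
  endloop
 endfacet
 facet normal -0.376 -0.084 0.923
  outer loop
   vertex 3.3 4.9 4.7
   vertex 0.8 5.1 3.7
   vertex 5.0 0.6 5.0
  endloop
 endfacet
 facet normal -0.599 -0.347 0.722
  outer loop
   vertex 0.5 2.5 2.2
   vertex 0.8 5.1 3.7
   vertex 0.0 1.7 1.4
  endloop
 endfacet
 facet normal -0.597 -0.349 0.722
  outer loop
   vertex 0.5 2.5 2.2
   vertex 0.0 1.7 1.4
   vertex 5.0 0.6 5.0
  endloop
 endfacet
 facet normal -0.597 -0.348 0.723
  outer loop
   vertex 0.5 2.5 2.2
   vertex 5.0 0.6 5.0
   vertex 0.8 5.1 3.7
  endloop
 endfacet
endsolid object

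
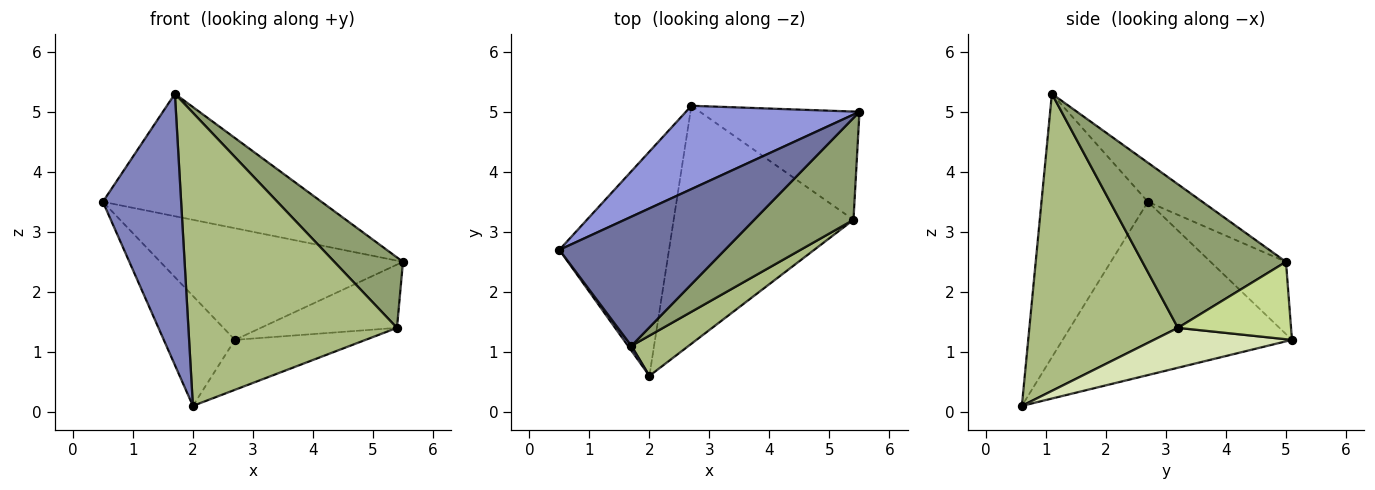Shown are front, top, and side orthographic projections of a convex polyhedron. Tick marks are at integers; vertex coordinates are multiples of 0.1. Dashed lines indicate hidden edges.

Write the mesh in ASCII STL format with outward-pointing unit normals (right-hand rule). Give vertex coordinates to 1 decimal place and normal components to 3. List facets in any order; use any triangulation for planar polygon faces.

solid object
 facet normal -0.169 0.678 0.715
  outer loop
   vertex 1.7 1.1 5.3
   vertex 5.5 5.0 2.5
   vertex 0.5 2.7 3.5
  endloop
 endfacet
 facet normal -0.806 -0.592 0.010
  outer loop
   vertex 1.7 1.1 5.3
   vertex 0.5 2.7 3.5
   vertex 2.0 0.6 0.1
  endloop
 endfacet
 facet normal -0.242 0.778 0.580
  outer loop
   vertex 2.7 5.1 1.2
   vertex 0.5 2.7 3.5
   vertex 5.5 5.0 2.5
  endloop
 endfacet
 facet normal -0.817 0.254 -0.517
  outer loop
   vertex 2.7 5.1 1.2
   vertex 2.0 0.6 0.1
   vertex 0.5 2.7 3.5
  endloop
 endfacet
 facet normal 0.766 -0.366 0.529
  outer loop
   vertex 5.4 3.2 1.4
   vertex 5.5 5.0 2.5
   vertex 1.7 1.1 5.3
  endloop
 endfacet
 facet normal 0.577 -0.809 0.111
  outer loop
   vertex 5.4 3.2 1.4
   vertex 1.7 1.1 5.3
   vertex 2.0 0.6 0.1
  endloop
 endfacet
 facet normal 0.386 0.465 -0.796
  outer loop
   vertex 5.4 3.2 1.4
   vertex 2.7 5.1 1.2
   vertex 5.5 5.0 2.5
  endloop
 endfacet
 facet normal 0.212 0.201 -0.956
  outer loop
   vertex 5.4 3.2 1.4
   vertex 2.0 0.6 0.1
   vertex 2.7 5.1 1.2
  endloop
 endfacet
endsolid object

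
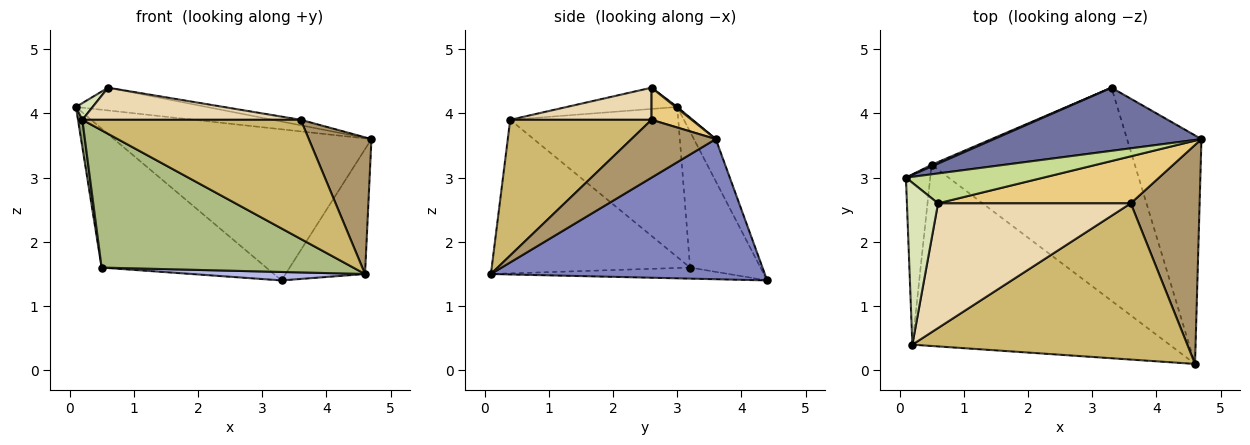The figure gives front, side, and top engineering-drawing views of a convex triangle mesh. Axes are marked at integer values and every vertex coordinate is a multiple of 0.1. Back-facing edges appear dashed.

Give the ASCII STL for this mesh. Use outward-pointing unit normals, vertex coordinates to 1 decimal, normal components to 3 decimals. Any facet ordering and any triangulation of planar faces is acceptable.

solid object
 facet normal -0.078 0.920 0.384
  outer loop
   vertex 3.3 4.4 1.4
   vertex 0.1 3.0 4.1
   vertex 4.7 3.6 3.6
  endloop
 endfacet
 facet normal 0.856 0.248 -0.454
  outer loop
   vertex 3.3 4.4 1.4
   vertex 4.7 3.6 3.6
   vertex 4.6 0.1 1.5
  endloop
 endfacet
 facet normal -0.393 0.919 0.011
  outer loop
   vertex 0.5 3.2 1.6
   vertex 0.1 3.0 4.1
   vertex 3.3 4.4 1.4
  endloop
 endfacet
 facet normal -0.054 -0.040 -0.998
  outer loop
   vertex 0.5 3.2 1.6
   vertex 3.3 4.4 1.4
   vertex 4.6 0.1 1.5
  endloop
 endfacet
 facet normal -0.987 -0.026 -0.160
  outer loop
   vertex 0.2 0.4 3.9
   vertex 0.1 3.0 4.1
   vertex 0.5 3.2 1.6
  endloop
 endfacet
 facet normal -0.430 -0.545 -0.720
  outer loop
   vertex 0.2 0.4 3.9
   vertex 0.5 3.2 1.6
   vertex 4.6 0.1 1.5
  endloop
 endfacet
 facet normal 0.007 0.606 0.795
  outer loop
   vertex 0.6 2.6 4.4
   vertex 4.7 3.6 3.6
   vertex 0.1 3.0 4.1
  endloop
 endfacet
 facet normal -0.562 -0.085 0.823
  outer loop
   vertex 0.6 2.6 4.4
   vertex 0.1 3.0 4.1
   vertex 0.2 0.4 3.9
  endloop
 endfacet
 facet normal 0.580 -0.431 0.691
  outer loop
   vertex 3.6 2.6 3.9
   vertex 4.6 0.1 1.5
   vertex 4.7 3.6 3.6
  endloop
 endfacet
 facet normal 0.365 -0.565 0.740
  outer loop
   vertex 3.6 2.6 3.9
   vertex 0.2 0.4 3.9
   vertex 4.6 0.1 1.5
  endloop
 endfacet
 facet normal 0.163 0.114 0.980
  outer loop
   vertex 3.6 2.6 3.9
   vertex 4.7 3.6 3.6
   vertex 0.6 2.6 4.4
  endloop
 endfacet
 facet normal 0.159 -0.246 0.956
  outer loop
   vertex 3.6 2.6 3.9
   vertex 0.6 2.6 4.4
   vertex 0.2 0.4 3.9
  endloop
 endfacet
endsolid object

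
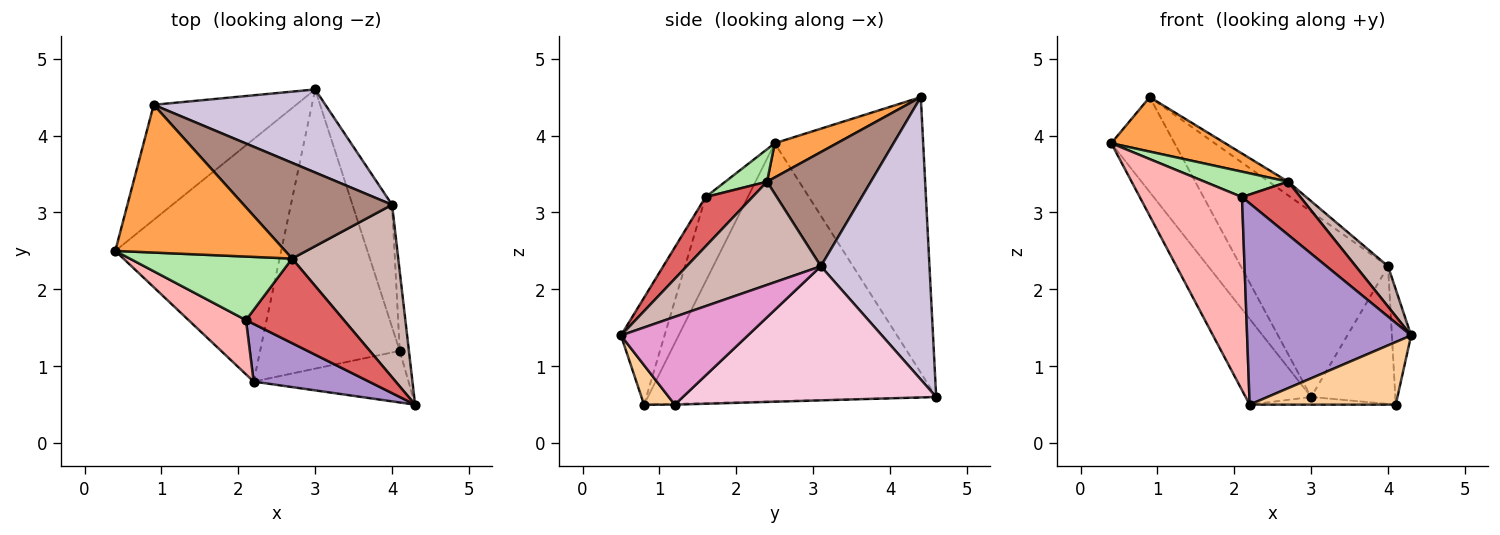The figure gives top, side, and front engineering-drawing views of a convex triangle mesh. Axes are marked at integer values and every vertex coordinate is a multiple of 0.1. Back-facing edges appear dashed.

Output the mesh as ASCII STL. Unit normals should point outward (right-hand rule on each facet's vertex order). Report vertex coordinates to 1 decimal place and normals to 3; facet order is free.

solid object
 facet normal -0.831 0.354 -0.429
  outer loop
   vertex 0.9 4.4 4.5
   vertex 3.0 4.6 0.6
   vertex 0.4 2.5 3.9
  endloop
 endfacet
 facet normal -0.826 0.188 -0.531
  outer loop
   vertex 2.2 0.8 0.5
   vertex 0.4 2.5 3.9
   vertex 3.0 4.6 0.6
  endloop
 endfacet
 facet normal 0.186 -0.340 0.922
  outer loop
   vertex 2.7 2.4 3.4
   vertex 0.9 4.4 4.5
   vertex 0.4 2.5 3.9
  endloop
 endfacet
 facet normal 0.160 -0.762 -0.628
  outer loop
   vertex 4.1 1.2 0.5
   vertex 4.3 0.5 1.4
   vertex 2.2 0.8 0.5
  endloop
 endfacet
 facet normal -0.006 0.028 -1.000
  outer loop
   vertex 4.1 1.2 0.5
   vertex 2.2 0.8 0.5
   vertex 3.0 4.6 0.6
  endloop
 endfacet
 facet normal 0.183 -0.365 0.913
  outer loop
   vertex 2.1 1.6 3.2
   vertex 2.7 2.4 3.4
   vertex 0.4 2.5 3.9
  endloop
 endfacet
 facet normal 0.393 -0.489 0.779
  outer loop
   vertex 2.1 1.6 3.2
   vertex 4.3 0.5 1.4
   vertex 2.7 2.4 3.4
  endloop
 endfacet
 facet normal -0.370 -0.894 0.251
  outer loop
   vertex 2.1 1.6 3.2
   vertex 0.4 2.5 3.9
   vertex 2.2 0.8 0.5
  endloop
 endfacet
 facet normal -0.247 -0.931 0.267
  outer loop
   vertex 2.1 1.6 3.2
   vertex 2.2 0.8 0.5
   vertex 4.3 0.5 1.4
  endloop
 endfacet
 facet normal 0.558 0.757 0.339
  outer loop
   vertex 4.0 3.1 2.3
   vertex 3.0 4.6 0.6
   vertex 0.9 4.4 4.5
  endloop
 endfacet
 facet normal 0.606 0.112 0.788
  outer loop
   vertex 4.0 3.1 2.3
   vertex 0.9 4.4 4.5
   vertex 2.7 2.4 3.4
  endloop
 endfacet
 facet normal 0.687 -0.165 0.707
  outer loop
   vertex 4.0 3.1 2.3
   vertex 2.7 2.4 3.4
   vertex 4.3 0.5 1.4
  endloop
 endfacet
 facet normal 0.983 0.149 -0.103
  outer loop
   vertex 4.0 3.1 2.3
   vertex 4.3 0.5 1.4
   vertex 4.1 1.2 0.5
  endloop
 endfacet
 facet normal 0.914 0.304 -0.270
  outer loop
   vertex 4.0 3.1 2.3
   vertex 4.1 1.2 0.5
   vertex 3.0 4.6 0.6
  endloop
 endfacet
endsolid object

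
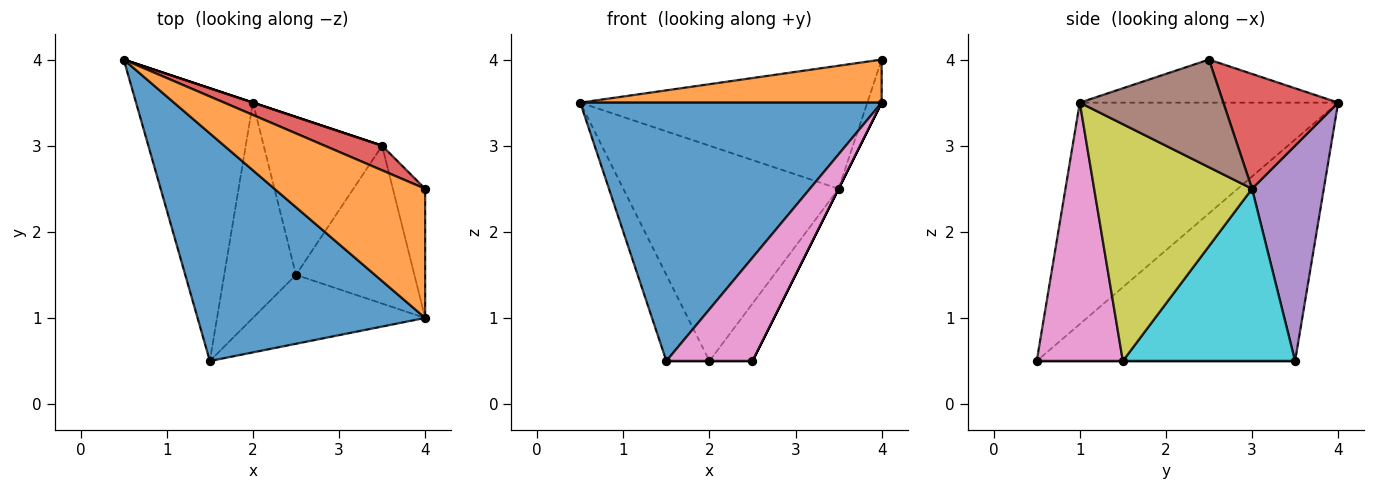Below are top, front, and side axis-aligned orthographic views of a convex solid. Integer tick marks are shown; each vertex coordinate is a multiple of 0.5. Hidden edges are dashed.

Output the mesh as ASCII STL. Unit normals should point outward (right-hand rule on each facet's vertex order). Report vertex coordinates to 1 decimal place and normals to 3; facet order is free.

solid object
 facet normal -0.541 -0.631 0.556
  outer loop
   vertex 1.5 0.5 0.5
   vertex 4.0 1.0 3.5
   vertex 0.5 4.0 3.5
  endloop
 endfacet
 facet normal -0.262 -0.305 0.916
  outer loop
   vertex 4.0 2.5 4.0
   vertex 0.5 4.0 3.5
   vertex 4.0 1.0 3.5
  endloop
 endfacet
 facet normal -0.875 0.146 -0.462
  outer loop
   vertex 2.0 3.5 0.5
   vertex 1.5 0.5 0.5
   vertex 0.5 4.0 3.5
  endloop
 endfacet
 facet normal 0.365 0.913 0.183
  outer loop
   vertex 3.5 3.0 2.5
   vertex 0.5 4.0 3.5
   vertex 4.0 2.5 4.0
  endloop
 endfacet
 facet normal 0.316 0.949 0.000
  outer loop
   vertex 3.5 3.0 2.5
   vertex 2.0 3.5 0.5
   vertex 0.5 4.0 3.5
  endloop
 endfacet
 facet normal 0.953 0.095 -0.286
  outer loop
   vertex 3.5 3.0 2.5
   vertex 4.0 2.5 4.0
   vertex 4.0 1.0 3.5
  endloop
 endfacet
 facet normal 0.640 -0.640 -0.426
  outer loop
   vertex 2.5 1.5 0.5
   vertex 4.0 1.0 3.5
   vertex 1.5 0.5 0.5
  endloop
 endfacet
 facet normal 0.000 0.000 -1.000
  outer loop
   vertex 2.5 1.5 0.5
   vertex 1.5 0.5 0.5
   vertex 2.0 3.5 0.5
  endloop
 endfacet
 facet normal 0.894 0.000 -0.447
  outer loop
   vertex 2.5 1.5 0.5
   vertex 3.5 3.0 2.5
   vertex 4.0 1.0 3.5
  endloop
 endfacet
 facet normal 0.807 0.202 -0.555
  outer loop
   vertex 2.5 1.5 0.5
   vertex 2.0 3.5 0.5
   vertex 3.5 3.0 2.5
  endloop
 endfacet
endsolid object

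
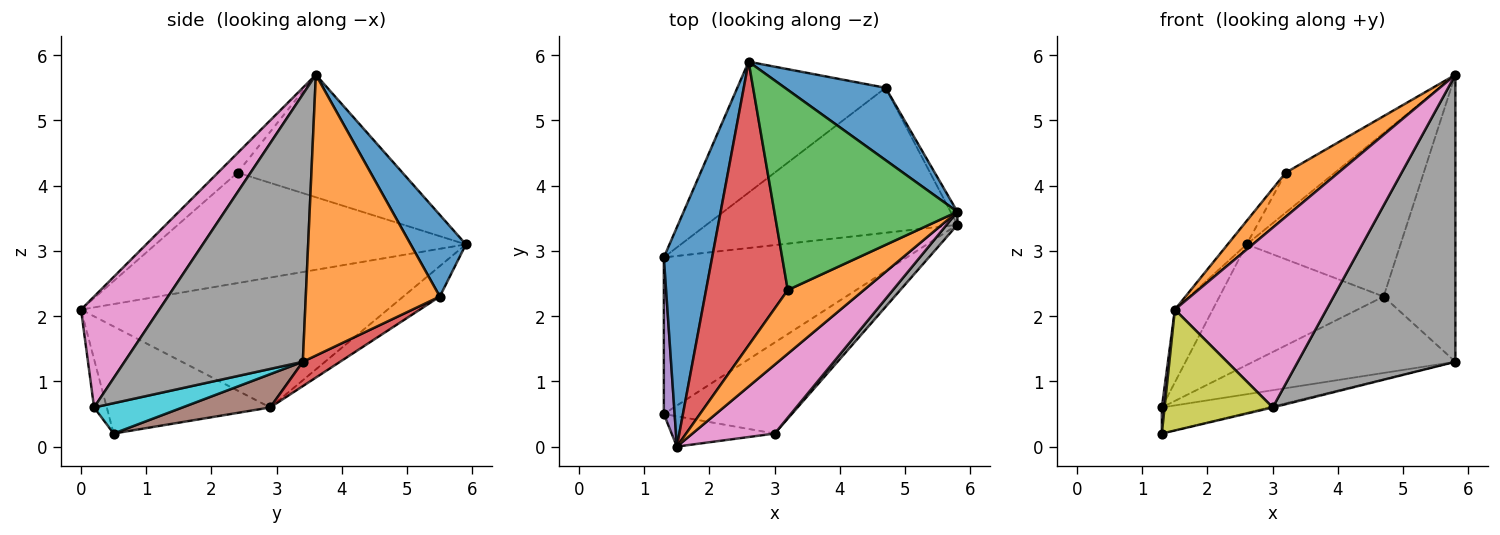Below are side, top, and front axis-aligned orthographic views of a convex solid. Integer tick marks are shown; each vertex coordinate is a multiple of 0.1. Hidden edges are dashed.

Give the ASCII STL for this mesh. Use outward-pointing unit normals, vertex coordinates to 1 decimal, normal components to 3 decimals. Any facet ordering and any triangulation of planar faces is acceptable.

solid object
 facet normal -0.931 0.115 0.346
  outer loop
   vertex 2.6 5.9 3.1
   vertex 1.3 2.9 0.6
   vertex 1.5 0.0 2.1
  endloop
 endfacet
 facet normal -0.207 -0.557 0.804
  outer loop
   vertex 3.2 2.4 4.2
   vertex 1.5 0.0 2.1
   vertex 5.8 3.6 5.7
  endloop
 endfacet
 facet normal -0.549 0.164 0.820
  outer loop
   vertex 3.2 2.4 4.2
   vertex 5.8 3.6 5.7
   vertex 2.6 5.9 3.1
  endloop
 endfacet
 facet normal -0.803 0.049 0.594
  outer loop
   vertex 3.2 2.4 4.2
   vertex 2.6 5.9 3.1
   vertex 1.5 0.0 2.1
  endloop
 endfacet
 facet normal -0.995 -0.017 0.100
  outer loop
   vertex 1.3 0.5 0.2
   vertex 1.5 0.0 2.1
   vertex 1.3 2.9 0.6
  endloop
 endfacet
 facet normal 0.134 0.163 -0.978
  outer loop
   vertex 1.3 0.5 0.2
   vertex 1.3 2.9 0.6
   vertex 5.8 3.4 1.3
  endloop
 endfacet
 facet normal 0.434 -0.841 0.322
  outer loop
   vertex 3.0 0.2 0.6
   vertex 5.8 3.6 5.7
   vertex 1.5 0.0 2.1
  endloop
 endfacet
 facet normal 0.749 -0.662 0.030
  outer loop
   vertex 3.0 0.2 0.6
   vertex 5.8 3.4 1.3
   vertex 5.8 3.6 5.7
  endloop
 endfacet
 facet normal -0.113 -0.964 -0.242
  outer loop
   vertex 3.0 0.2 0.6
   vertex 1.5 0.0 2.1
   vertex 1.3 0.5 0.2
  endloop
 endfacet
 facet normal 0.231 0.011 -0.973
  outer loop
   vertex 3.0 0.2 0.6
   vertex 1.3 0.5 0.2
   vertex 5.8 3.4 1.3
  endloop
 endfacet
 facet normal 0.312 0.869 0.385
  outer loop
   vertex 4.7 5.5 2.3
   vertex 2.6 5.9 3.1
   vertex 5.8 3.6 5.7
  endloop
 endfacet
 facet normal 0.881 0.472 -0.021
  outer loop
   vertex 4.7 5.5 2.3
   vertex 5.8 3.6 5.7
   vertex 5.8 3.4 1.3
  endloop
 endfacet
 facet normal -0.149 0.670 -0.727
  outer loop
   vertex 4.7 5.5 2.3
   vertex 1.3 2.9 0.6
   vertex 2.6 5.9 3.1
  endloop
 endfacet
 facet normal 0.085 0.465 -0.881
  outer loop
   vertex 4.7 5.5 2.3
   vertex 5.8 3.4 1.3
   vertex 1.3 2.9 0.6
  endloop
 endfacet
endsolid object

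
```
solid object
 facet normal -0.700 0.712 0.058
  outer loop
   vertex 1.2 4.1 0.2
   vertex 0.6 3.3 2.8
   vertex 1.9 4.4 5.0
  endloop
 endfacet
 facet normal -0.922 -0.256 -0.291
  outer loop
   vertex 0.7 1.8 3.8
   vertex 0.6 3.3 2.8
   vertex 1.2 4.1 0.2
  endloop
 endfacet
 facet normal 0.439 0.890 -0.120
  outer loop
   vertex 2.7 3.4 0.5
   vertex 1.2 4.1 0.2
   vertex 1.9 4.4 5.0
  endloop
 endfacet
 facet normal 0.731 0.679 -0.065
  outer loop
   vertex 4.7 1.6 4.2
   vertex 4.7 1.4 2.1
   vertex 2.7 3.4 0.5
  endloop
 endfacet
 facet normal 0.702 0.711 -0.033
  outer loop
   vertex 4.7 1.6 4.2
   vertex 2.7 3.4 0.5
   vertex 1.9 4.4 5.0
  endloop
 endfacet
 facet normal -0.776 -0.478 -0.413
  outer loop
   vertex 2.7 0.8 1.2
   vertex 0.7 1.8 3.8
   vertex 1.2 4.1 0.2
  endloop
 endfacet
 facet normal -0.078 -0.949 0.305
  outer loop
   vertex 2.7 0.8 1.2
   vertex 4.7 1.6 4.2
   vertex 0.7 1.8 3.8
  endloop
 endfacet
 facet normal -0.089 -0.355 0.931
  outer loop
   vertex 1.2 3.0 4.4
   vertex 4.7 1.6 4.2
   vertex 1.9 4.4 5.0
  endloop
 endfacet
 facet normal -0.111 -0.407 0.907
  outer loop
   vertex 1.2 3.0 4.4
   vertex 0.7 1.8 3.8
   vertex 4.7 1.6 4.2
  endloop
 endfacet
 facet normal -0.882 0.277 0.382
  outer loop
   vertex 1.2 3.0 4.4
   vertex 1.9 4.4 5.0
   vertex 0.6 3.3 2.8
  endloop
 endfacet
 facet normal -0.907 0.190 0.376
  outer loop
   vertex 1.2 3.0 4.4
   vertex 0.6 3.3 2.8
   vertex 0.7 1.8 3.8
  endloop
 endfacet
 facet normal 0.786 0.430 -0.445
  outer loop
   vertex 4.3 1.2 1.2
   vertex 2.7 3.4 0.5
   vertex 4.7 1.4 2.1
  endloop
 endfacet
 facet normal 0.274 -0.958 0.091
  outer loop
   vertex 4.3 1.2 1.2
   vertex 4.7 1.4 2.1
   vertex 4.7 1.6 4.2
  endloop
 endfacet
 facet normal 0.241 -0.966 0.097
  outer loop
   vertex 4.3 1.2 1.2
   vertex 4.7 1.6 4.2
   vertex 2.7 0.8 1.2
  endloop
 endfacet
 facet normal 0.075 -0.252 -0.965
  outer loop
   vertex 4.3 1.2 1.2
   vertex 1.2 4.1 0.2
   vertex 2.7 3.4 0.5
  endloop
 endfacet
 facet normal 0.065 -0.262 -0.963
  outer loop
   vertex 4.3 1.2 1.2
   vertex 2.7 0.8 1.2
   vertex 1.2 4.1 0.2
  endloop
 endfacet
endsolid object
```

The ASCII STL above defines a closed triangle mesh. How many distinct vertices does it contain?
10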